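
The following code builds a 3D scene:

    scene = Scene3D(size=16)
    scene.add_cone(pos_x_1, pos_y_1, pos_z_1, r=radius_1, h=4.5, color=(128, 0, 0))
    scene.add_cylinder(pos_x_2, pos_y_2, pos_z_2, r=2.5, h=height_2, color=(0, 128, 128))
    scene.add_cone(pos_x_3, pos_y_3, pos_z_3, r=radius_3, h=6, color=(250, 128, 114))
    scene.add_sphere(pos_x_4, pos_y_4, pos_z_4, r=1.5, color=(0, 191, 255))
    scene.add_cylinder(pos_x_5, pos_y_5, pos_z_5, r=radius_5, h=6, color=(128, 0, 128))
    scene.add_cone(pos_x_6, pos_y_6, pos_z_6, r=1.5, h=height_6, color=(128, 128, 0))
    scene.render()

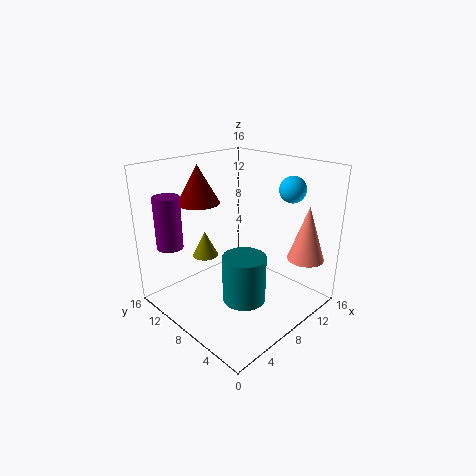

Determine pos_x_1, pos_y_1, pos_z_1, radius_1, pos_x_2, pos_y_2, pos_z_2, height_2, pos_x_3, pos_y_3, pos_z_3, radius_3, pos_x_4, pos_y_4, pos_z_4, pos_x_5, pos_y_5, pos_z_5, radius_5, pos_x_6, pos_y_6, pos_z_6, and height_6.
pos_x_1 = 7
pos_y_1 = 13.5
pos_z_1 = 11
radius_1 = 2.5
pos_x_2 = 8
pos_y_2 = 7
pos_z_2 = 0.5
height_2 = 5.5
pos_x_3 = 12.5
pos_y_3 = 2
pos_z_3 = 6
radius_3 = 2
pos_x_4 = 13.5
pos_y_4 = 5
pos_z_4 = 13
pos_x_5 = 3
pos_y_5 = 14
pos_z_5 = 6.5
radius_5 = 1.5
pos_x_6 = 6.5
pos_y_6 = 12
pos_z_6 = 5
height_6 = 3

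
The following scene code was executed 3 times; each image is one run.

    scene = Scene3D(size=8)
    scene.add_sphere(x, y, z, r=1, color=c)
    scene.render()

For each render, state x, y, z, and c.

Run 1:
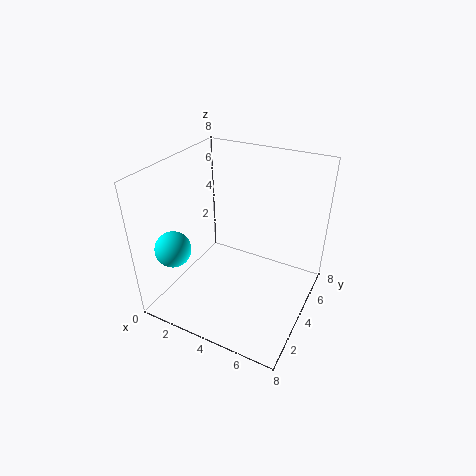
x = 1
y = 2
z = 3.5
c = 'cyan'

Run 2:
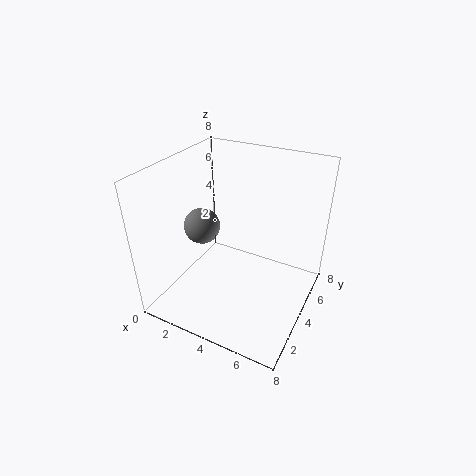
x = 2
y = 3.5
z = 4.5
c = 'gray'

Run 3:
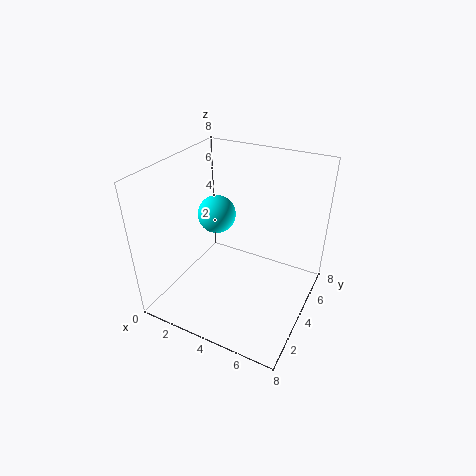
x = 3
y = 3.5
z = 5.5
c = 'cyan'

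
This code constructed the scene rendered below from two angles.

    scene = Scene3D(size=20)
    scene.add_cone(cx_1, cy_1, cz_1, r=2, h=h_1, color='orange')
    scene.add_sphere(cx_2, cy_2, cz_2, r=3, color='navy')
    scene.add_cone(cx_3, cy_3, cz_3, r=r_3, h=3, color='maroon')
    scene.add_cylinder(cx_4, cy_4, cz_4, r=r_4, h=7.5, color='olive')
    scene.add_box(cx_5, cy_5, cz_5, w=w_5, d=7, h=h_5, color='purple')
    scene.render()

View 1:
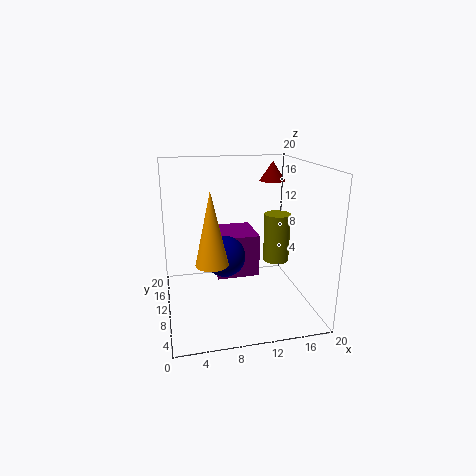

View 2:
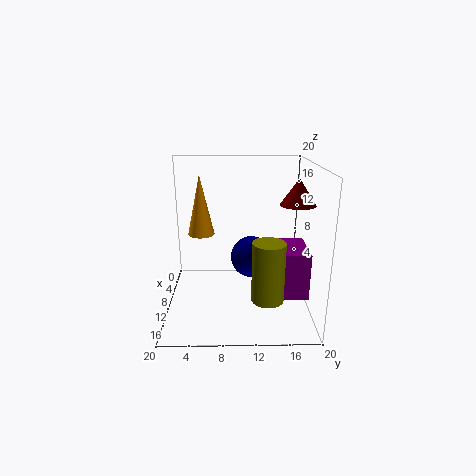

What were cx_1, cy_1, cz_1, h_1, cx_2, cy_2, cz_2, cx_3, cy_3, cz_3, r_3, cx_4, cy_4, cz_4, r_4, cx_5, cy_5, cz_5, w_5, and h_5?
cx_1 = 5.5, cy_1 = 4.5, cz_1 = 9, h_1 = 9, cx_2 = 8.5, cy_2 = 12, cz_2 = 6.5, cx_3 = 17, cy_3 = 16.5, cz_3 = 16.5, r_3 = 2, cx_4 = 17, cy_4 = 13.5, cz_4 = 4.5, r_4 = 2, cx_5 = 7.5, cy_5 = 12.5, cz_5 = 2.5, w_5 = 6.5, h_5 = 6.5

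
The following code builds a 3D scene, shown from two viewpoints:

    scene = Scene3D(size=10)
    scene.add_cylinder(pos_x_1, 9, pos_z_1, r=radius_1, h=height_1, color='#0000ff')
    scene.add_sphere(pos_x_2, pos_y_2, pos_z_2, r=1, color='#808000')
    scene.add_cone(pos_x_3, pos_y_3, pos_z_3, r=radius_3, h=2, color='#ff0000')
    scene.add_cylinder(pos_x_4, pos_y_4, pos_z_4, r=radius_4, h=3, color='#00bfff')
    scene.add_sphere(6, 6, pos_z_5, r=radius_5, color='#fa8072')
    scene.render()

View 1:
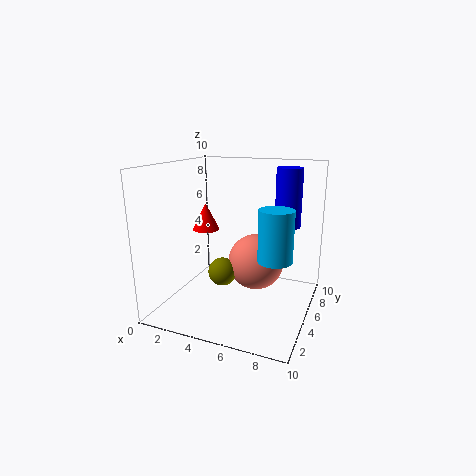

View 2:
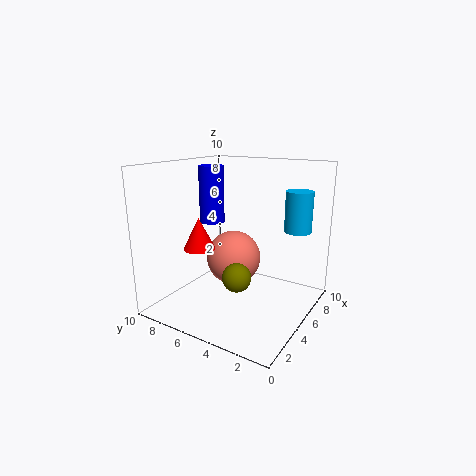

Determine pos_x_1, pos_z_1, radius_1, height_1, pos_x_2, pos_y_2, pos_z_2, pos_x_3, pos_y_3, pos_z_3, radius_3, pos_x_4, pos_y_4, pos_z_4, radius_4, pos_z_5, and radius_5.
pos_x_1 = 7.5
pos_z_1 = 5
radius_1 = 1
height_1 = 4.5
pos_x_2 = 4
pos_y_2 = 4.5
pos_z_2 = 2.5
pos_x_3 = 2
pos_y_3 = 6
pos_z_3 = 5
radius_3 = 1
pos_x_4 = 8.5
pos_y_4 = 2
pos_z_4 = 5
radius_4 = 1
pos_z_5 = 3
radius_5 = 2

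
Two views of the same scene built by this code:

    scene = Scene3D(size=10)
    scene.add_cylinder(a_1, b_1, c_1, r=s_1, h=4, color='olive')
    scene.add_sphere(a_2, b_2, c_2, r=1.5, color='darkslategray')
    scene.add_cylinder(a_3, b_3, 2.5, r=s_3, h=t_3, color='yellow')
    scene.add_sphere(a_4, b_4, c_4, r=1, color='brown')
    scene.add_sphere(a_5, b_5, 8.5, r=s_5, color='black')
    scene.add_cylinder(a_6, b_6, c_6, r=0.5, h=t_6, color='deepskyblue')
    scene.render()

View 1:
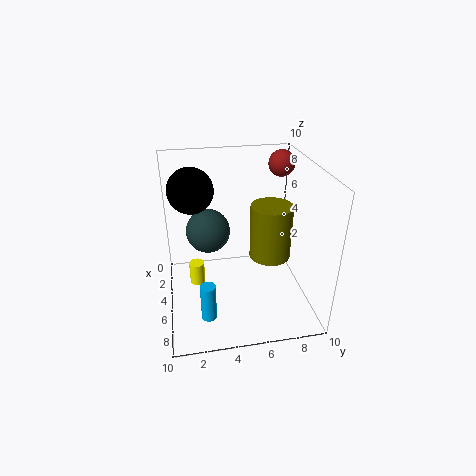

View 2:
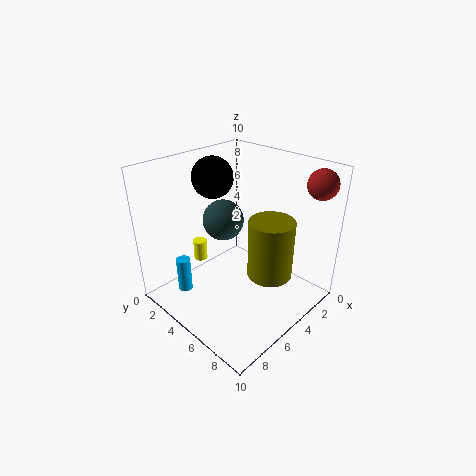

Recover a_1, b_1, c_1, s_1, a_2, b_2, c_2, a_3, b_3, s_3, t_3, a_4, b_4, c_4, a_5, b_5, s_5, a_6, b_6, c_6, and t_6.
a_1 = 4.5, b_1 = 7.5, c_1 = 3, s_1 = 1.5, a_2 = 4.5, b_2 = 3, c_2 = 5.5, a_3 = 6, b_3 = 2, s_3 = 0.5, t_3 = 1.5, a_4 = 1.5, b_4 = 9, c_4 = 9, a_5 = 4.5, b_5 = 2, s_5 = 1.5, a_6 = 8, b_6 = 2.5, c_6 = 1, t_6 = 2.5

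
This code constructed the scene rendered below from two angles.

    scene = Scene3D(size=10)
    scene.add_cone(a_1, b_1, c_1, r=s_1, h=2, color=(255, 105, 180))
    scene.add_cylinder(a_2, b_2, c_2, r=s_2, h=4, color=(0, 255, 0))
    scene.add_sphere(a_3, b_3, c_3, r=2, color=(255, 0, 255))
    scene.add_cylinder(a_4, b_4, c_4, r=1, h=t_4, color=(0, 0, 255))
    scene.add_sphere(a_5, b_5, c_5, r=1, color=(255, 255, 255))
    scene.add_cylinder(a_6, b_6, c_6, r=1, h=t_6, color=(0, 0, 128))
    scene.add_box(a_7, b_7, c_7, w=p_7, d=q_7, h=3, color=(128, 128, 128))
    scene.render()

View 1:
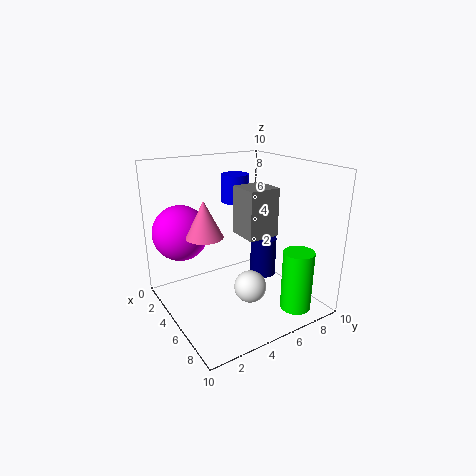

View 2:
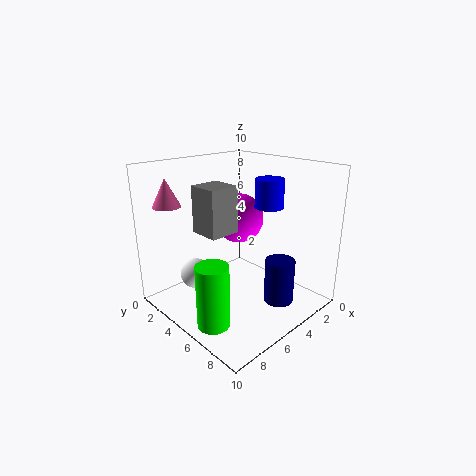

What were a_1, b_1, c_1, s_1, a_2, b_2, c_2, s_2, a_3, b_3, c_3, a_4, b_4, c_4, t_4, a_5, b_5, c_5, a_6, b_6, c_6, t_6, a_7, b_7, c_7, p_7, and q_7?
a_1 = 8, b_1 = 1, c_1 = 7, s_1 = 1, a_2 = 9, b_2 = 7, c_2 = 1, s_2 = 1, a_3 = 2, b_3 = 2, c_3 = 5, a_4 = 3, b_4 = 6, c_4 = 7, t_4 = 2, a_5 = 8, b_5 = 4, c_5 = 3, a_6 = 4, b_6 = 8, c_6 = 1, t_6 = 3, a_7 = 6, b_7 = 4, c_7 = 6, p_7 = 2, q_7 = 2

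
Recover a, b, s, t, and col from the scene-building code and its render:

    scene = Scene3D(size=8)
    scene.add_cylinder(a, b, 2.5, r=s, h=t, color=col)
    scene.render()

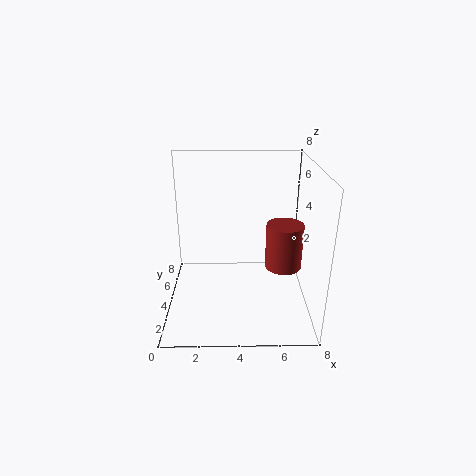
a = 6.5, b = 3.5, s = 1, t = 2.5, col = 'brown'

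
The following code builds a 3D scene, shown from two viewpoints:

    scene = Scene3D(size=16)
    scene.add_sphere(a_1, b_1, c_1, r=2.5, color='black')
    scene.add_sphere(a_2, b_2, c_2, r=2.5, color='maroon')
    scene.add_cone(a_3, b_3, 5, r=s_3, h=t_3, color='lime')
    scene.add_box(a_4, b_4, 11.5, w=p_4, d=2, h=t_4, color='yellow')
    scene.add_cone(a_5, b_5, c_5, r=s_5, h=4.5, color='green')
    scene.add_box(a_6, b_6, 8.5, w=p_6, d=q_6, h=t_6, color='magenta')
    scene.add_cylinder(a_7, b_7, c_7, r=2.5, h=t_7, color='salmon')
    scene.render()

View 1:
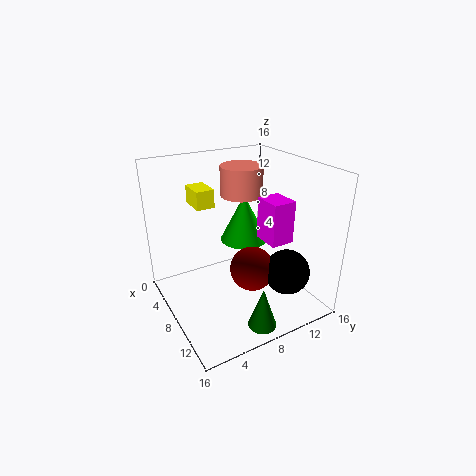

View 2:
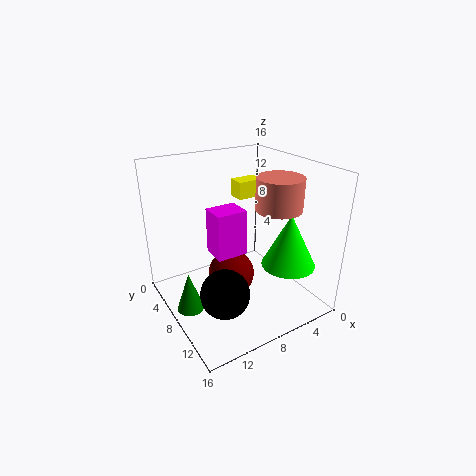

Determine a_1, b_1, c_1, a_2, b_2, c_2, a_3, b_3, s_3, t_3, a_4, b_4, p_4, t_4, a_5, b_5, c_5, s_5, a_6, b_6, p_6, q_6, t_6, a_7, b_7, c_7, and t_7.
a_1 = 12
b_1 = 12
c_1 = 4.5
a_2 = 9.5
b_2 = 9
c_2 = 4.5
a_3 = 3.5
b_3 = 11.5
s_3 = 3
t_3 = 6
a_4 = 3.5
b_4 = 4
p_4 = 3
t_4 = 2
a_5 = 14
b_5 = 7.5
c_5 = 0.5
s_5 = 1.5
a_6 = 9.5
b_6 = 9.5
p_6 = 3
q_6 = 2.5
t_6 = 4.5
a_7 = 4.5
b_7 = 10.5
c_7 = 11.5
t_7 = 3.5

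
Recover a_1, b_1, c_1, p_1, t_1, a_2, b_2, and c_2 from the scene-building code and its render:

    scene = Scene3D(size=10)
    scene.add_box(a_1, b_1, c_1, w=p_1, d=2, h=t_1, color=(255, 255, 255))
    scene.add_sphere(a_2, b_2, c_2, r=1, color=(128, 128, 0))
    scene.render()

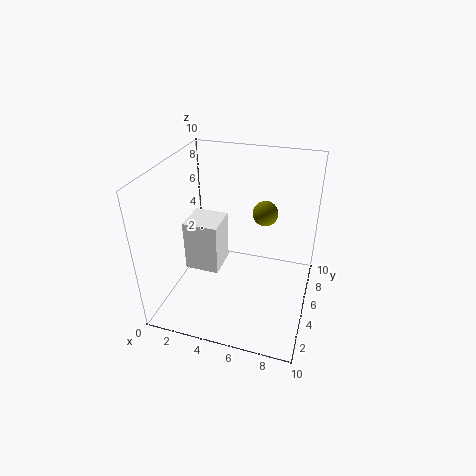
a_1 = 3; b_1 = 1; c_1 = 5; p_1 = 2; t_1 = 3; a_2 = 6; b_2 = 9; c_2 = 5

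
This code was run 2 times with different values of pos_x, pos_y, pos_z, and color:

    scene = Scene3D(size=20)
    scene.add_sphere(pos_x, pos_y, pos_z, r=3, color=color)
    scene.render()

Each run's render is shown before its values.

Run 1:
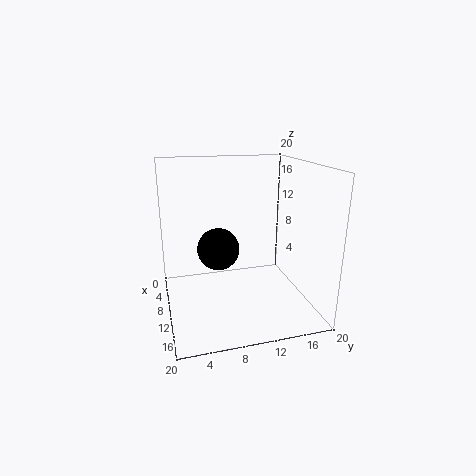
pos_x = 8.5
pos_y = 7.5
pos_z = 8
color = 'black'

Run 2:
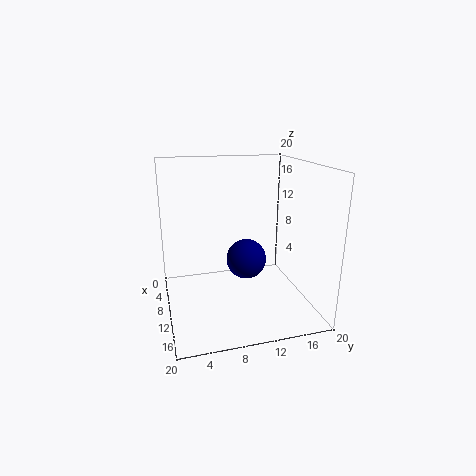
pos_x = 7.5
pos_y = 12
pos_z = 5.5
color = 'navy'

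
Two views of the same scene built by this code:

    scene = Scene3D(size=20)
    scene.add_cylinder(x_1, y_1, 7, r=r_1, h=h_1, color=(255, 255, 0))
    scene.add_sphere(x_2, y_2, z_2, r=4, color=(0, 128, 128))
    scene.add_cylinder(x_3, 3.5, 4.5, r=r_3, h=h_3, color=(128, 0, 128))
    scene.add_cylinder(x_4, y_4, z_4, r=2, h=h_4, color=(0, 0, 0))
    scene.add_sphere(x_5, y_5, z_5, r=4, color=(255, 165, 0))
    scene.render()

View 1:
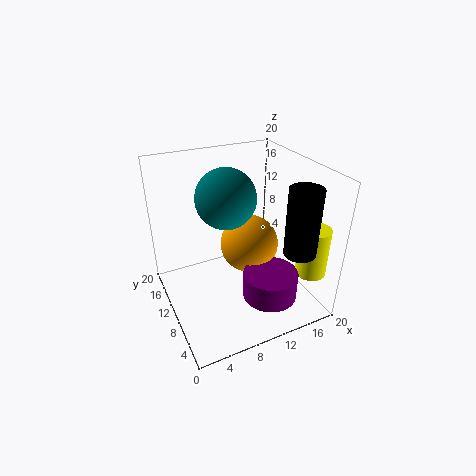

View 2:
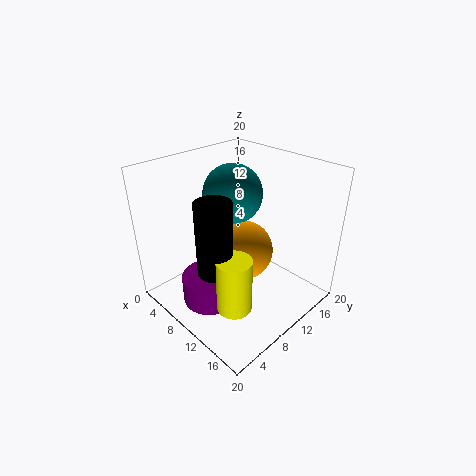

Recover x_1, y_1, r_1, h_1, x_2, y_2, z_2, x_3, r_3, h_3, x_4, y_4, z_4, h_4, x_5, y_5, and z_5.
x_1 = 17; y_1 = 2.5; r_1 = 2; h_1 = 6.5; x_2 = 8.5; y_2 = 10.5; z_2 = 16; x_3 = 11.5; r_3 = 3.5; h_3 = 3.5; x_4 = 14.5; y_4 = 2; z_4 = 11; h_4 = 8.5; x_5 = 11.5; y_5 = 9.5; z_5 = 9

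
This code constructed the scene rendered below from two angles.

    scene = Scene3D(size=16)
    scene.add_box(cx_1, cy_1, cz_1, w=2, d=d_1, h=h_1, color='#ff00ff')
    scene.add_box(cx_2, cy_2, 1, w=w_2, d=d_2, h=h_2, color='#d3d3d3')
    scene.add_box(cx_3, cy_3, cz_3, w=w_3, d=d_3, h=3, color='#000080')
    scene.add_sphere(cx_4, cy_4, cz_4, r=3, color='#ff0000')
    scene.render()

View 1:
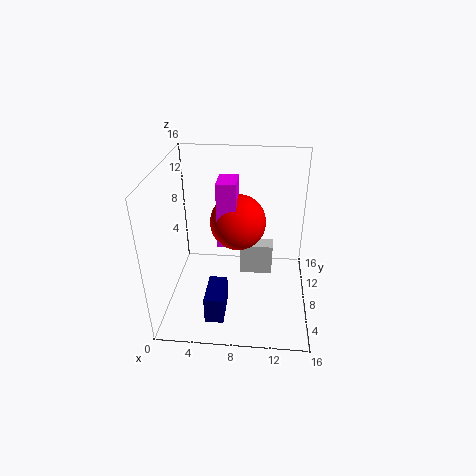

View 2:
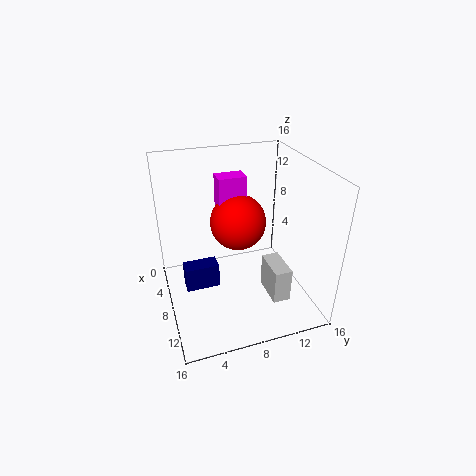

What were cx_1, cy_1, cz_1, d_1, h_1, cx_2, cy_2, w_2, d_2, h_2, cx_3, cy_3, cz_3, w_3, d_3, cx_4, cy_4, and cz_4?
cx_1 = 6, cy_1 = 6, cz_1 = 8, d_1 = 3, h_1 = 7, cx_2 = 8, cy_2 = 11, w_2 = 4, d_2 = 2, h_2 = 4, cx_3 = 5, cy_3 = 2, cz_3 = 1, w_3 = 2, d_3 = 4, cx_4 = 8, cy_4 = 8, cz_4 = 10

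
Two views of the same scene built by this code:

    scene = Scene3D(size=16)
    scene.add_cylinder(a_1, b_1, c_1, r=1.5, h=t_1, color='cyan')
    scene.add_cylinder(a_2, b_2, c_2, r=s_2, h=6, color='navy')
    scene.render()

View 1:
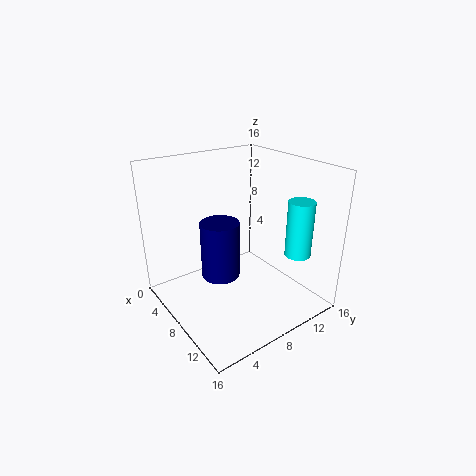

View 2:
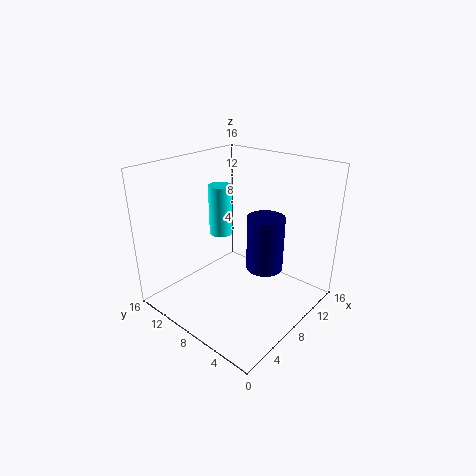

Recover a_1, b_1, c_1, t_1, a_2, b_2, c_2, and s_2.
a_1 = 11.5; b_1 = 14; c_1 = 5.5; t_1 = 6.5; a_2 = 9; b_2 = 5; c_2 = 5; s_2 = 2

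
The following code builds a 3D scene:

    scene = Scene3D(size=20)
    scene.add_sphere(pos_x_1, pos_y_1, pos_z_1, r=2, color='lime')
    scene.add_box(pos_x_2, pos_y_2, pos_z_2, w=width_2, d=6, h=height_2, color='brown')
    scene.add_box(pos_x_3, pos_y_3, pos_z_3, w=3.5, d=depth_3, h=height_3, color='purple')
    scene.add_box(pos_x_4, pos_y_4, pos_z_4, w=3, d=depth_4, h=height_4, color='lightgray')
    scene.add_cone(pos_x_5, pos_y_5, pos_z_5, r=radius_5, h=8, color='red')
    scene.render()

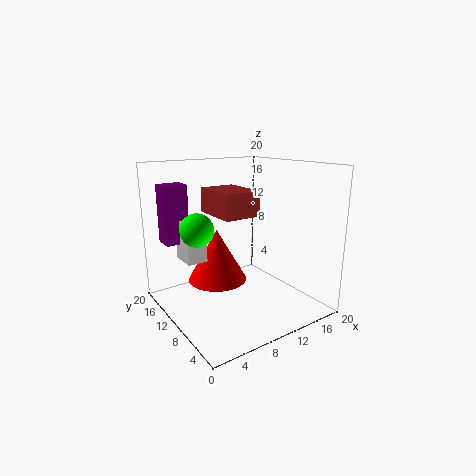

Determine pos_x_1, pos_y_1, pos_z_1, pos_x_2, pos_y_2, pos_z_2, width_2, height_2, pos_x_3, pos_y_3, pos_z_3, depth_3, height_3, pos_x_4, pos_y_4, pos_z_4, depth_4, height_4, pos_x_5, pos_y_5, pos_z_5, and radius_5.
pos_x_1 = 2.5; pos_y_1 = 7.5; pos_z_1 = 13; pos_x_2 = 4.5; pos_y_2 = 4; pos_z_2 = 14.5; width_2 = 4.5; height_2 = 3; pos_x_3 = 2; pos_y_3 = 16; pos_z_3 = 8.5; depth_3 = 3; height_3 = 8.5; pos_x_4 = 4; pos_y_4 = 13.5; pos_z_4 = 6; depth_4 = 4; height_4 = 6; pos_x_5 = 9.5; pos_y_5 = 15; pos_z_5 = 2; radius_5 = 4.5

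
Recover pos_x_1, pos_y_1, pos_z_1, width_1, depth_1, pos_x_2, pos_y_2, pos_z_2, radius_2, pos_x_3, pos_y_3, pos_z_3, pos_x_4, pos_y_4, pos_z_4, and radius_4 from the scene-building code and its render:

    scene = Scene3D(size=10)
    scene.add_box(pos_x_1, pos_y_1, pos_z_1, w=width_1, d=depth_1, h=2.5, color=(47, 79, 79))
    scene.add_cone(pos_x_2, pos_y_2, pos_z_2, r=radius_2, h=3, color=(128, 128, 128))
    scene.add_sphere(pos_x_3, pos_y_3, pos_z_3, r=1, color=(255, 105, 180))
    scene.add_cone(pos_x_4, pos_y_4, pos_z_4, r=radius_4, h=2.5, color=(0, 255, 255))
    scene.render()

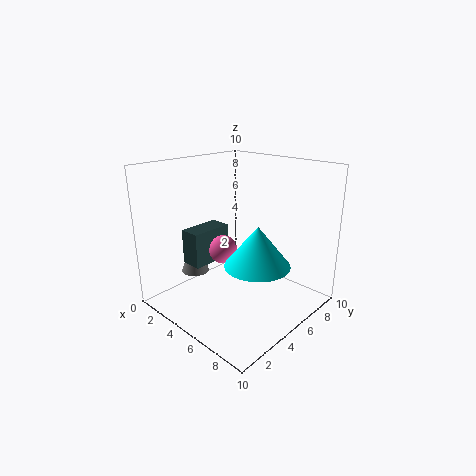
pos_x_1 = 2
pos_y_1 = 2.5
pos_z_1 = 3
width_1 = 1.5
depth_1 = 3
pos_x_2 = 2
pos_y_2 = 3.5
pos_z_2 = 2
radius_2 = 1
pos_x_3 = 4
pos_y_3 = 4.5
pos_z_3 = 4
pos_x_4 = 8
pos_y_4 = 3.5
pos_z_4 = 4.5
radius_4 = 2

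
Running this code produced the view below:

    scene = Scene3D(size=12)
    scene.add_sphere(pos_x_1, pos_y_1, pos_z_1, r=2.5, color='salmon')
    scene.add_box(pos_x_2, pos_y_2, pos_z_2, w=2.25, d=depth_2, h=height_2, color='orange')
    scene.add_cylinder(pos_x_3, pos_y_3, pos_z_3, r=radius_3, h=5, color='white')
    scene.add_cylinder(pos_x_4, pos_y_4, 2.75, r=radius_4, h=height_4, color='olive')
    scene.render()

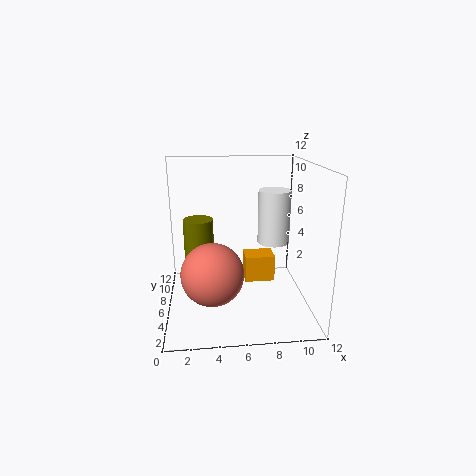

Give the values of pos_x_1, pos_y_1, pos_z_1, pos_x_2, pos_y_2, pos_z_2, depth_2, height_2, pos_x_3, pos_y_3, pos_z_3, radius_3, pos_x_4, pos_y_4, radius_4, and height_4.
pos_x_1 = 3.75
pos_y_1 = 4
pos_z_1 = 3.75
pos_x_2 = 6.25
pos_y_2 = 3
pos_z_2 = 3.5
depth_2 = 1.75
height_2 = 2
pos_x_3 = 9.75
pos_y_3 = 9.25
pos_z_3 = 4.25
radius_3 = 1.5
pos_x_4 = 2.75
pos_y_4 = 6.75
radius_4 = 1.25
height_4 = 4.75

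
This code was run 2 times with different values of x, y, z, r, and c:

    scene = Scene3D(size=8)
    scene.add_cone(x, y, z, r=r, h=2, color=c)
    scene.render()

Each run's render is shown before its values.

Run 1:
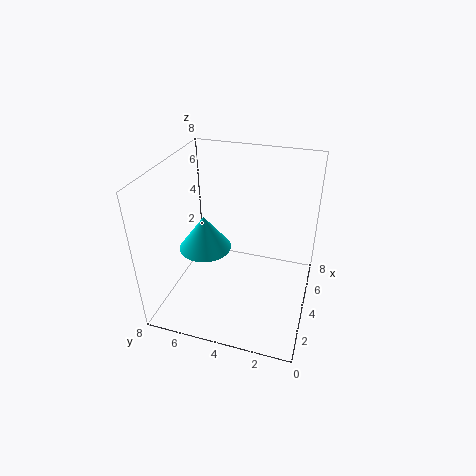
x = 4
y = 6
z = 3
r = 1.5
c = 'cyan'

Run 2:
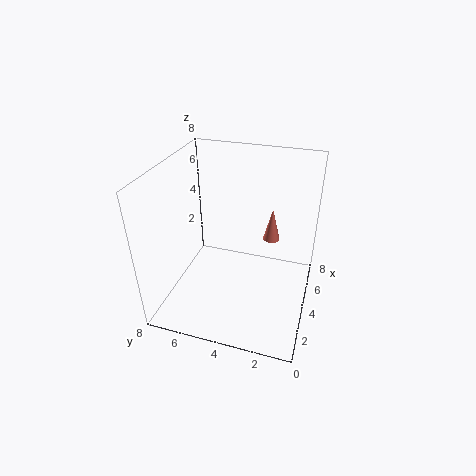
x = 6
y = 2.5
z = 3
r = 0.5
c = 'salmon'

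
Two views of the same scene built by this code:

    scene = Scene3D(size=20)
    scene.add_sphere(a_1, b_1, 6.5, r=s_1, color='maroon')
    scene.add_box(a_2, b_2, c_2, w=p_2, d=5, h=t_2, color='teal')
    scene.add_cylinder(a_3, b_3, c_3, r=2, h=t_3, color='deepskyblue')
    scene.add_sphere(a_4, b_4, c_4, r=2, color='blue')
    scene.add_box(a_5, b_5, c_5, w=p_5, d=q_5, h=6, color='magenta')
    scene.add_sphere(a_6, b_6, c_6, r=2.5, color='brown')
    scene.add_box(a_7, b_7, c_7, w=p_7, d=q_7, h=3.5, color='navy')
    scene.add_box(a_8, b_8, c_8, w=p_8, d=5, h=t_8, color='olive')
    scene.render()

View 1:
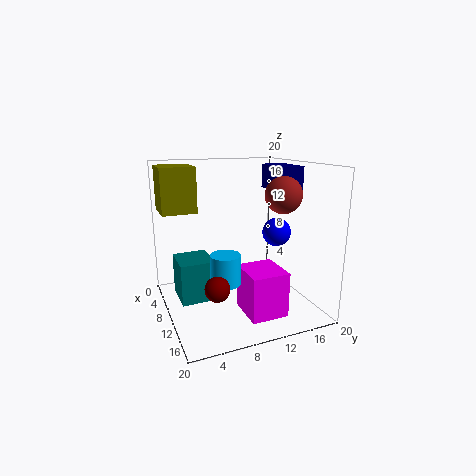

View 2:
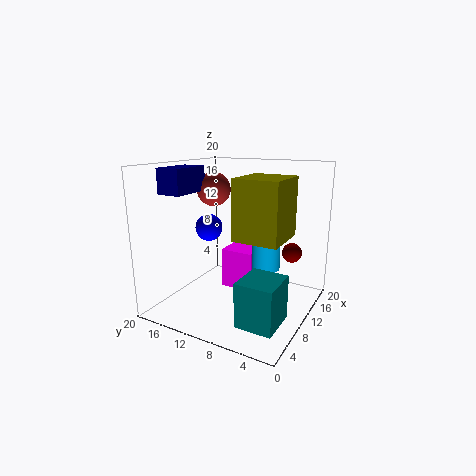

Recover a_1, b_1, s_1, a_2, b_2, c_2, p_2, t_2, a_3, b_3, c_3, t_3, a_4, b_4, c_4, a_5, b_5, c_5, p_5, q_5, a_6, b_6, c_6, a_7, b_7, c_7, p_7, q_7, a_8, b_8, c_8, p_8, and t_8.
a_1 = 17, b_1 = 4.5, s_1 = 1.5, a_2 = 3.5, b_2 = 2, c_2 = 0.5, p_2 = 5.5, t_2 = 6, a_3 = 13, b_3 = 7, c_3 = 5, t_3 = 4, a_4 = 11, b_4 = 15.5, c_4 = 10.5, a_5 = 12, b_5 = 9, c_5 = 1, p_5 = 5.5, q_5 = 5, a_6 = 12.5, b_6 = 15.5, c_6 = 16, a_7 = 5, b_7 = 16, c_7 = 16, p_7 = 6, q_7 = 3.5, a_8 = 0.5, b_8 = 0.5, c_8 = 13, p_8 = 5.5, t_8 = 6.5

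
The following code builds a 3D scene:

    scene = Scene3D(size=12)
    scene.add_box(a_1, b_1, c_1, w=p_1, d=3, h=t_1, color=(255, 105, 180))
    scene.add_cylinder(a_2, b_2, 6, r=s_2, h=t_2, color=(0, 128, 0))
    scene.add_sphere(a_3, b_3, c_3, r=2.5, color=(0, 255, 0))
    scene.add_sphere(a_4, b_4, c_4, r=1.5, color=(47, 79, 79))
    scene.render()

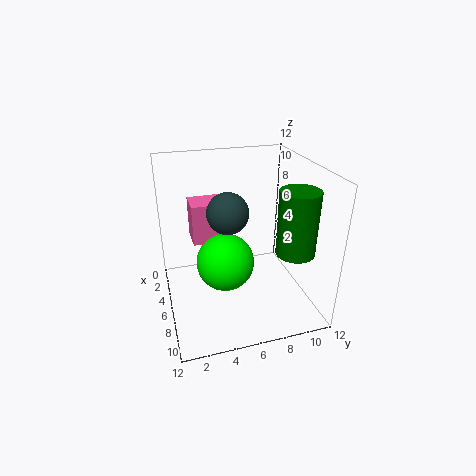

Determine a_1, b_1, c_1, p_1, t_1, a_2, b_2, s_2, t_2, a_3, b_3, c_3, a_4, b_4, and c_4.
a_1 = 2; b_1 = 2.5; c_1 = 5; p_1 = 2.5; t_1 = 3.5; a_2 = 9.5; b_2 = 9.5; s_2 = 1.5; t_2 = 5; a_3 = 5.5; b_3 = 5; c_3 = 3.5; a_4 = 8.5; b_4 = 4.5; c_4 = 9.5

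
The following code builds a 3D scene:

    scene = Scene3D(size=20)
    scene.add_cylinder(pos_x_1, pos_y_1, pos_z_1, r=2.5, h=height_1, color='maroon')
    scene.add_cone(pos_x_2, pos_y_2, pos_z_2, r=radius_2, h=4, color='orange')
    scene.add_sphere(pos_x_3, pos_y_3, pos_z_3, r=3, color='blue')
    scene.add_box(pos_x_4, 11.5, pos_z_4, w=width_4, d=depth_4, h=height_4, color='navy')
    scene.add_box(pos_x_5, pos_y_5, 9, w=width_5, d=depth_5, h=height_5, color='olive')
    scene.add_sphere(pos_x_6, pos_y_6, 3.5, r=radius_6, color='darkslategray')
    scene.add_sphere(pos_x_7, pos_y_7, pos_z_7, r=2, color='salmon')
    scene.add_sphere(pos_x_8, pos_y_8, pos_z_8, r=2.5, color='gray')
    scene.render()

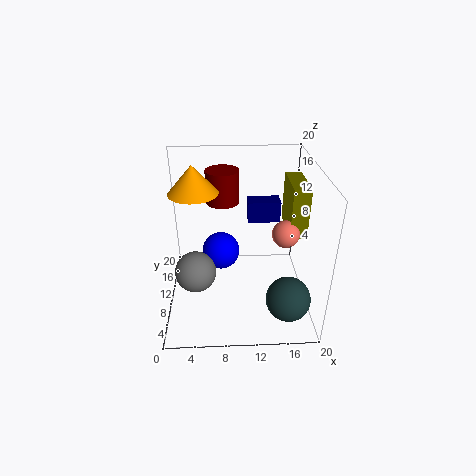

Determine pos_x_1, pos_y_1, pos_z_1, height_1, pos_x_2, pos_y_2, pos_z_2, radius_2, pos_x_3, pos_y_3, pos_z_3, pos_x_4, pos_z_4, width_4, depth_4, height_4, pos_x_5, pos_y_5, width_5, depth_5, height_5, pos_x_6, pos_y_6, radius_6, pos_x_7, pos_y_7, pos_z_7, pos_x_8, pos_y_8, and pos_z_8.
pos_x_1 = 8, pos_y_1 = 16.5, pos_z_1 = 12.5, height_1 = 5, pos_x_2 = 4, pos_y_2 = 13, pos_z_2 = 15.5, radius_2 = 3.5, pos_x_3 = 7.5, pos_y_3 = 16, pos_z_3 = 4, pos_x_4 = 11.5, pos_z_4 = 11.5, width_4 = 4.5, depth_4 = 2.5, height_4 = 3, pos_x_5 = 17.5, pos_y_5 = 11, width_5 = 2.5, depth_5 = 7, height_5 = 7.5, pos_x_6 = 16.5, pos_y_6 = 4.5, radius_6 = 3, pos_x_7 = 17, pos_y_7 = 11.5, pos_z_7 = 9.5, pos_x_8 = 4.5, pos_y_8 = 4, pos_z_8 = 9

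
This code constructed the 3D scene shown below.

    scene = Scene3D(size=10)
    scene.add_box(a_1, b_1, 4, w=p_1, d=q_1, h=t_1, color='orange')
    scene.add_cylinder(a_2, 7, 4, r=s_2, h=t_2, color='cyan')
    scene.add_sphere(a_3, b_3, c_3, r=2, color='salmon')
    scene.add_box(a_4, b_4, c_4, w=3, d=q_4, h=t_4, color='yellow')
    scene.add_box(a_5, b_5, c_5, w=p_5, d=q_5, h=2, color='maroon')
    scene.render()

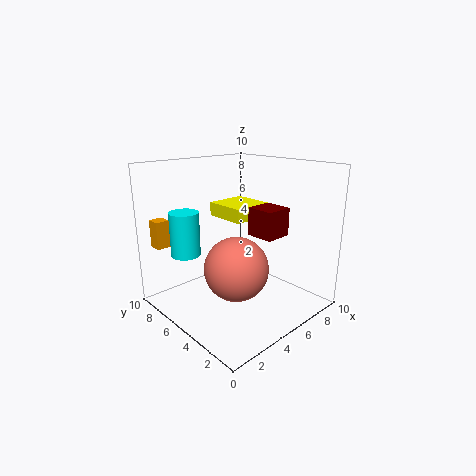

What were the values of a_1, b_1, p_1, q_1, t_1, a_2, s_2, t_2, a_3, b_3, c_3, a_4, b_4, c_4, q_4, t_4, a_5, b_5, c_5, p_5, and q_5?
a_1 = 1; b_1 = 9; p_1 = 1; q_1 = 1; t_1 = 2; a_2 = 2; s_2 = 1; t_2 = 3; a_3 = 3; b_3 = 3; c_3 = 4; a_4 = 5; b_4 = 5; c_4 = 6; q_4 = 3; t_4 = 1; a_5 = 6; b_5 = 3; c_5 = 5; p_5 = 2; q_5 = 2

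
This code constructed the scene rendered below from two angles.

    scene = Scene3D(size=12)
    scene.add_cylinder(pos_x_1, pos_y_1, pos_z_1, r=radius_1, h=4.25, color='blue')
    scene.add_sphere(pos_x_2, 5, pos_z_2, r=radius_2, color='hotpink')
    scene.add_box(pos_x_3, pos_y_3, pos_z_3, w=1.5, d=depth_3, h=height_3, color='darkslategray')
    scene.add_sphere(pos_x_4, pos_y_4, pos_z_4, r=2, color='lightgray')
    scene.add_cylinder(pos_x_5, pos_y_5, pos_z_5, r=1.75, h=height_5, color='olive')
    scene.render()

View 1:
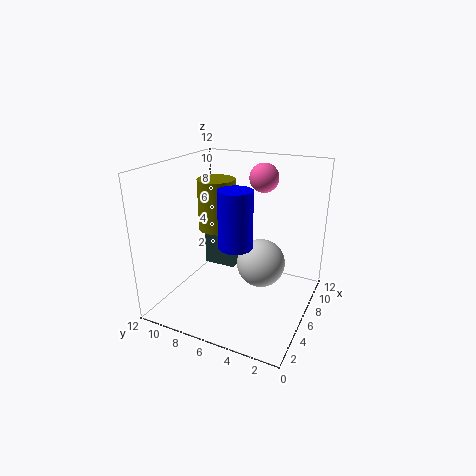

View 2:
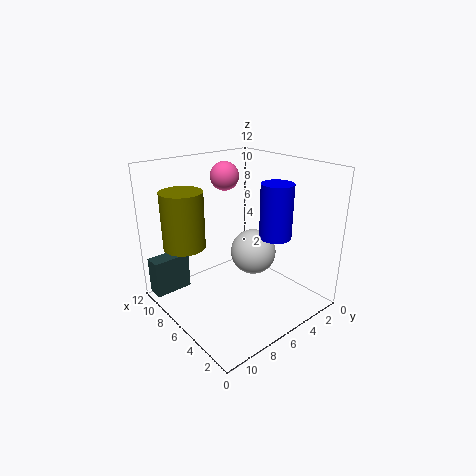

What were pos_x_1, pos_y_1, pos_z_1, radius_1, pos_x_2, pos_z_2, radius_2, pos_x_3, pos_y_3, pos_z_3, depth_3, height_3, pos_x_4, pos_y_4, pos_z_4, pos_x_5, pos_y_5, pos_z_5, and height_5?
pos_x_1 = 3; pos_y_1 = 4.75; pos_z_1 = 6.75; radius_1 = 1.25; pos_x_2 = 9; pos_z_2 = 10.5; radius_2 = 1.25; pos_x_3 = 10; pos_y_3 = 8.5; pos_z_3 = 0.5; depth_3 = 3.25; height_3 = 3.25; pos_x_4 = 6.25; pos_y_4 = 4; pos_z_4 = 4; pos_x_5 = 8.75; pos_y_5 = 9.5; pos_z_5 = 5.25; height_5 = 4.75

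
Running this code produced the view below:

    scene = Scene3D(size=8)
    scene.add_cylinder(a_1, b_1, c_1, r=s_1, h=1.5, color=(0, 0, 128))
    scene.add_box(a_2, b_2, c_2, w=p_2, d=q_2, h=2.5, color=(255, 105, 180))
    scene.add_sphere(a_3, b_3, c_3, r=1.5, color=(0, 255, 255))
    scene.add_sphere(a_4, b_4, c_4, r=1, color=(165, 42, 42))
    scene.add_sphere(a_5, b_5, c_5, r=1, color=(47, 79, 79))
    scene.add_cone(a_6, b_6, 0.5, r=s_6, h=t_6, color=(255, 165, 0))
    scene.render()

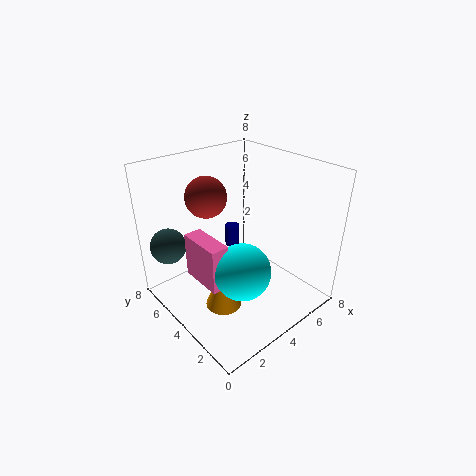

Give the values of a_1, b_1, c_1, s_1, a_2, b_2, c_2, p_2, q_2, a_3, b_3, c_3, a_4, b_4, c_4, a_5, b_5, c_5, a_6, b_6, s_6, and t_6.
a_1 = 6.5; b_1 = 7.5; c_1 = 1; s_1 = 0.5; a_2 = 1.5; b_2 = 3; c_2 = 2; p_2 = 1; q_2 = 2.5; a_3 = 3; b_3 = 2.5; c_3 = 3; a_4 = 2; b_4 = 4; c_4 = 7; a_5 = 1; b_5 = 6.5; c_5 = 3.5; a_6 = 2.5; b_6 = 3.5; s_6 = 1; t_6 = 2.5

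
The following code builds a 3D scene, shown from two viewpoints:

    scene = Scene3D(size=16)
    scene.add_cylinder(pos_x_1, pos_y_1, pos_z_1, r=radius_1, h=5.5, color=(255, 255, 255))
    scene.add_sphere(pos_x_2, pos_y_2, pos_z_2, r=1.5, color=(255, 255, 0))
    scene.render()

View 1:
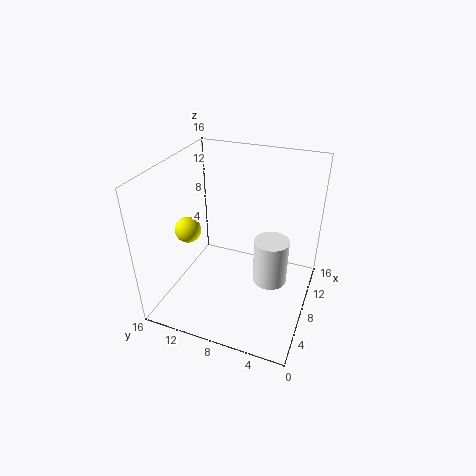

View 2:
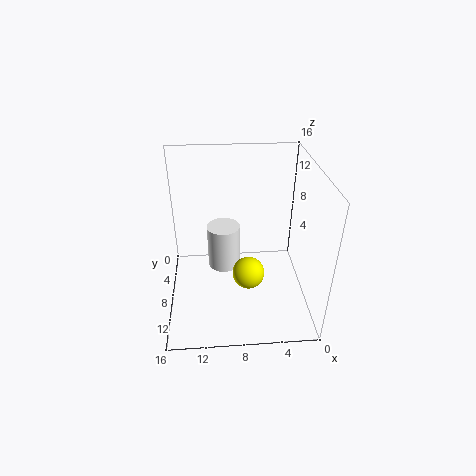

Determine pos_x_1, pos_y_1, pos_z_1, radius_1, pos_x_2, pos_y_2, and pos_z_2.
pos_x_1 = 9.5
pos_y_1 = 4.5
pos_z_1 = 2
radius_1 = 2
pos_x_2 = 7.5
pos_y_2 = 14
pos_z_2 = 8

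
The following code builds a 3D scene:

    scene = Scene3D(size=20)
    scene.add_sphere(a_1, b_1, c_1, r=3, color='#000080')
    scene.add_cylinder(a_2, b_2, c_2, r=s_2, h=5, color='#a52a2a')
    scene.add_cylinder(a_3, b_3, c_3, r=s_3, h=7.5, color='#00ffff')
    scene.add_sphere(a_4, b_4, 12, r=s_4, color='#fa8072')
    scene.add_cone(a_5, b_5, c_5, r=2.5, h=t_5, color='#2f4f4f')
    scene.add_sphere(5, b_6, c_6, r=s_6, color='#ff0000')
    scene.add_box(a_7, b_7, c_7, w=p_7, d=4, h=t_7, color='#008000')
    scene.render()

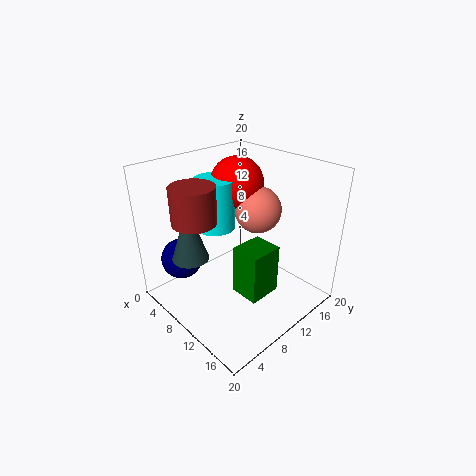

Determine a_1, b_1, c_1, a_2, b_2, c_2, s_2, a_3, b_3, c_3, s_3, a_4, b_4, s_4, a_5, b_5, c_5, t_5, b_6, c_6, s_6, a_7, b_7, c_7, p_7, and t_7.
a_1 = 3
b_1 = 5
c_1 = 5.5
a_2 = 7
b_2 = 5
c_2 = 13
s_2 = 3
a_3 = 4.5
b_3 = 10.5
c_3 = 9.5
s_3 = 3
a_4 = 8.5
b_4 = 15.5
s_4 = 3.5
a_5 = 7
b_5 = 4
c_5 = 8
t_5 = 7.5
b_6 = 14.5
c_6 = 15.5
s_6 = 4
a_7 = 15
b_7 = 4.5
c_7 = 7
p_7 = 3.5
t_7 = 6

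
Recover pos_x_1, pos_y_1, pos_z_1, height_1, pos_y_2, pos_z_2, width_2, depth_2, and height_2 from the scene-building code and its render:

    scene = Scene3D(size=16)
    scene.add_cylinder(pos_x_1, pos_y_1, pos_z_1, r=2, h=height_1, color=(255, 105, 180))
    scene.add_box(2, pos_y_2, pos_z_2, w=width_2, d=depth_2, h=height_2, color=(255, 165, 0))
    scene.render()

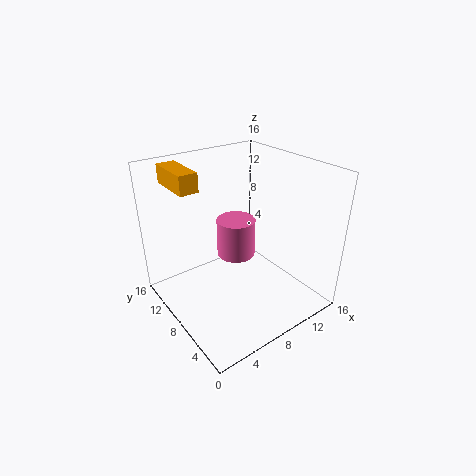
pos_x_1 = 7; pos_y_1 = 7; pos_z_1 = 7; height_1 = 4; pos_y_2 = 9; pos_z_2 = 14; width_2 = 2; depth_2 = 5; height_2 = 2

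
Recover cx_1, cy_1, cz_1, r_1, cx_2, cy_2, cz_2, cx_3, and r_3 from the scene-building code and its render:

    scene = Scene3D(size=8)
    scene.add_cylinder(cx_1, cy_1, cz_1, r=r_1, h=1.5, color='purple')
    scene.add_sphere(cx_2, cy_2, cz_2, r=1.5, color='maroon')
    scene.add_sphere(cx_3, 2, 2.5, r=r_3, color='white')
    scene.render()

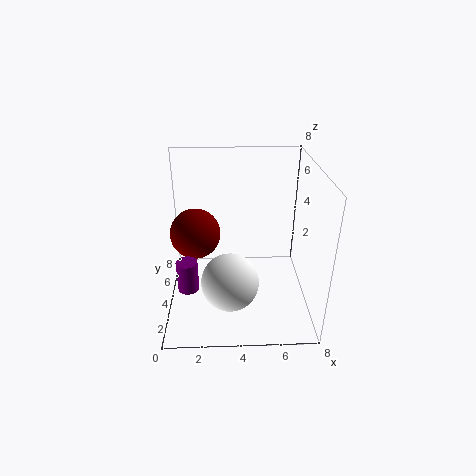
cx_1 = 1.5; cy_1 = 1; cz_1 = 3; r_1 = 0.5; cx_2 = 1.5; cy_2 = 5.5; cz_2 = 3.5; cx_3 = 3.5; r_3 = 1.5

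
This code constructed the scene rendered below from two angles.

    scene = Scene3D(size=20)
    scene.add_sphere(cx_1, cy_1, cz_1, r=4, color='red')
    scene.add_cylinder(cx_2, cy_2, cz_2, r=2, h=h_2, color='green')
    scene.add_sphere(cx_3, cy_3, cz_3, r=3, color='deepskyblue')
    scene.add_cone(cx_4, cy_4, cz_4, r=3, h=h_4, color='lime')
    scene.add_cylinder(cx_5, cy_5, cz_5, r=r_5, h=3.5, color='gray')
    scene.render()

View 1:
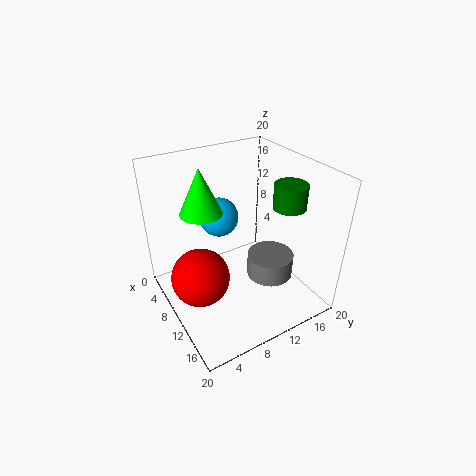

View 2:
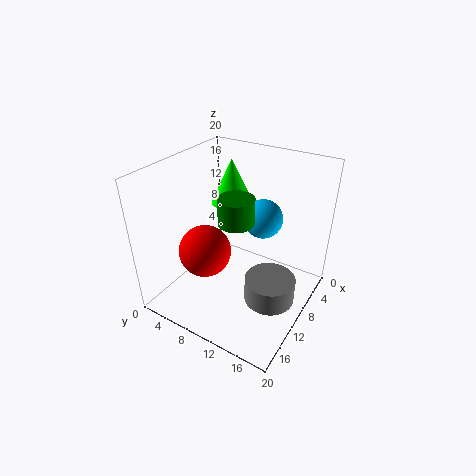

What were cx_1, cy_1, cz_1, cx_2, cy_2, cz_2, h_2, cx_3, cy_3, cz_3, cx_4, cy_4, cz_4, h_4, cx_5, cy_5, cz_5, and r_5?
cx_1 = 10; cy_1 = 4; cz_1 = 5.5; cx_2 = 16; cy_2 = 13.5; cz_2 = 16.5; h_2 = 3; cx_3 = 3.5; cy_3 = 10.5; cz_3 = 10; cx_4 = 6; cy_4 = 6.5; cz_4 = 13; h_4 = 6.5; cx_5 = 10.5; cy_5 = 15.5; cz_5 = 2; r_5 = 3.5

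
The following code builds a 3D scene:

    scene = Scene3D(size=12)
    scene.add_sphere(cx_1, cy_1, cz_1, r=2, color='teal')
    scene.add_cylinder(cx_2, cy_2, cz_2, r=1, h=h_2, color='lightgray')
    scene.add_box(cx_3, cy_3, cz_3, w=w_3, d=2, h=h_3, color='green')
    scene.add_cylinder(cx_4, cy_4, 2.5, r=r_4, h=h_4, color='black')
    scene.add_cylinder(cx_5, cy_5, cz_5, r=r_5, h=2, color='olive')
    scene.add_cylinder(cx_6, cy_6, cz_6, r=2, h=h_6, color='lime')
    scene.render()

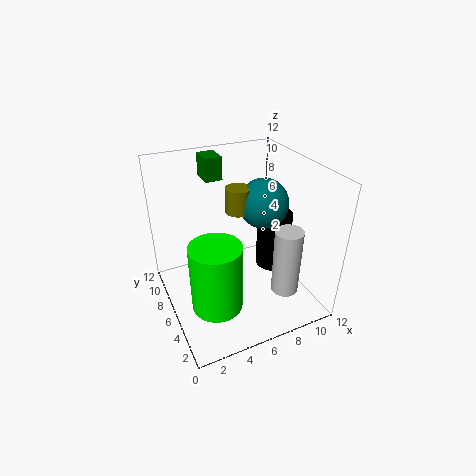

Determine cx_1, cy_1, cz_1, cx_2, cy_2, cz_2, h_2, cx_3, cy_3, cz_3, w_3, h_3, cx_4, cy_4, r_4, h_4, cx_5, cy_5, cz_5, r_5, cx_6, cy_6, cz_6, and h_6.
cx_1 = 8; cy_1 = 5.5; cz_1 = 9; cx_2 = 7.5; cy_2 = 1; cz_2 = 4; h_2 = 5; cx_3 = 4.5; cy_3 = 9; cz_3 = 10; w_3 = 1.5; h_3 = 2; cx_4 = 9.5; cy_4 = 6; r_4 = 1.5; h_4 = 5; cx_5 = 6; cy_5 = 6; cz_5 = 8.5; r_5 = 1; cx_6 = 3; cy_6 = 3.5; cz_6 = 2; h_6 = 5.5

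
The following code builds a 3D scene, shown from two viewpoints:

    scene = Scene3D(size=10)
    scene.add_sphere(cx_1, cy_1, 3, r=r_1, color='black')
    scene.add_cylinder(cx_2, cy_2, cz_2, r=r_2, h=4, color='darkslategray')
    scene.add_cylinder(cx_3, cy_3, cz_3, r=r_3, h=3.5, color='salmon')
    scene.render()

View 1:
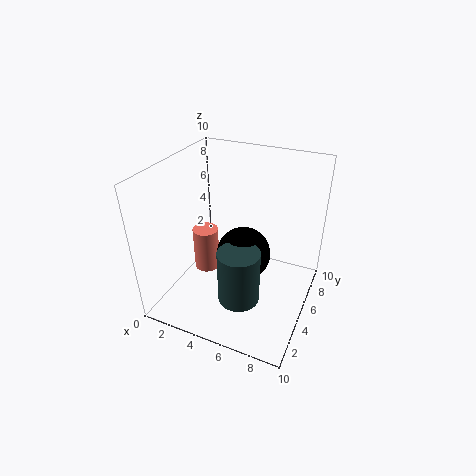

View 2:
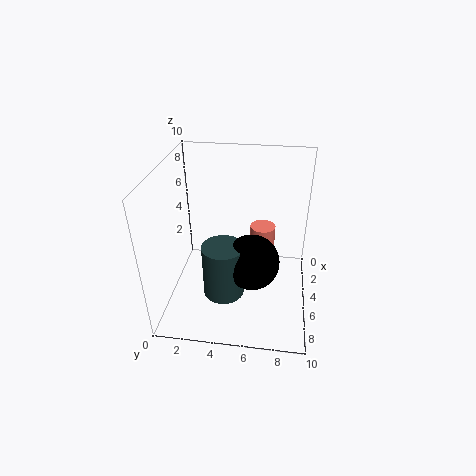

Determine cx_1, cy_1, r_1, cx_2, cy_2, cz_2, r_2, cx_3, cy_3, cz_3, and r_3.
cx_1 = 5
cy_1 = 6
r_1 = 2
cx_2 = 5.5
cy_2 = 4
cz_2 = 0.5
r_2 = 1.5
cx_3 = 1.5
cy_3 = 6.5
cz_3 = 0.5
r_3 = 1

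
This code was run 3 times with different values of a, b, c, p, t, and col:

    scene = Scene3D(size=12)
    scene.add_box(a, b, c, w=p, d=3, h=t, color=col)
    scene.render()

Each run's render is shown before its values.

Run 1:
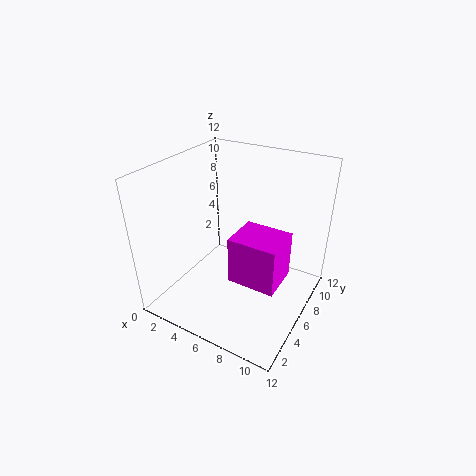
a = 7.5, b = 2, c = 5, p = 3.5, t = 3.5, col = 'magenta'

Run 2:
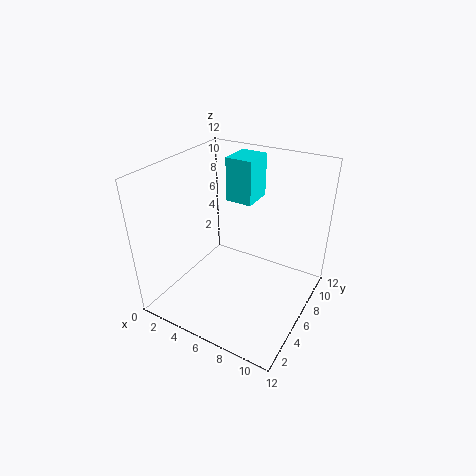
a = 3, b = 9, c = 7.5, p = 2.5, t = 4, col = 'cyan'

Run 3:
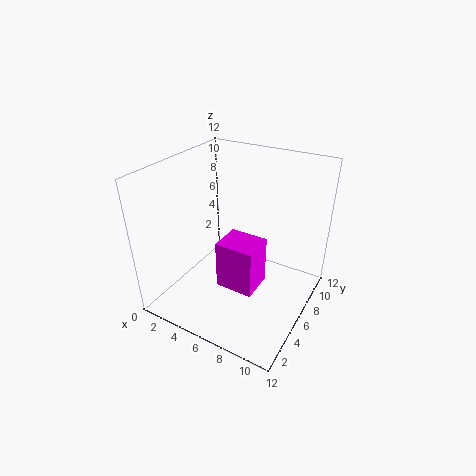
a = 4, b = 5.5, c = 0.5, p = 3.5, t = 4.5, col = 'magenta'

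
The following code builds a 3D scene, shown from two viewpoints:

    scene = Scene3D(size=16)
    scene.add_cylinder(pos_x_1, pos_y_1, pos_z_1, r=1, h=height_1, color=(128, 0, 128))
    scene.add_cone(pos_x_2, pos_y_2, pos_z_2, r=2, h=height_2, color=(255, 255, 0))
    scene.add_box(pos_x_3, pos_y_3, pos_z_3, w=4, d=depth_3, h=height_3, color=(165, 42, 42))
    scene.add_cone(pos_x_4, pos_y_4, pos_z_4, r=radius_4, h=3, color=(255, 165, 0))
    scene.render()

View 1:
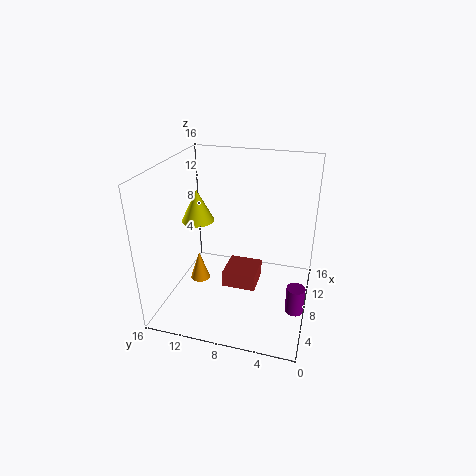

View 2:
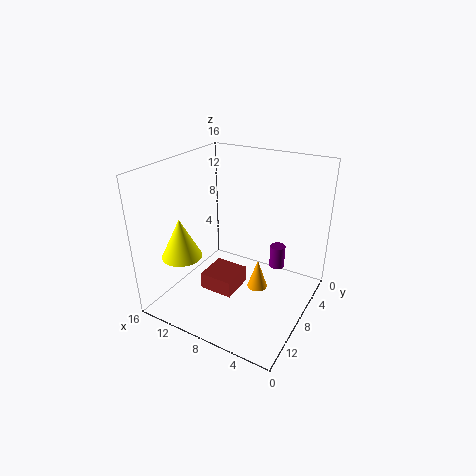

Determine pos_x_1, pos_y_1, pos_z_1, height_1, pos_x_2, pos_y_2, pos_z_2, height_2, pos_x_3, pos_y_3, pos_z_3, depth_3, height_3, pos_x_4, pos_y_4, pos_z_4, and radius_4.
pos_x_1 = 6
pos_y_1 = 1
pos_z_1 = 1
height_1 = 3
pos_x_2 = 11
pos_y_2 = 14
pos_z_2 = 8
height_2 = 4
pos_x_3 = 8
pos_y_3 = 6
pos_z_3 = 1
depth_3 = 4
height_3 = 2
pos_x_4 = 4
pos_y_4 = 11
pos_z_4 = 5
radius_4 = 1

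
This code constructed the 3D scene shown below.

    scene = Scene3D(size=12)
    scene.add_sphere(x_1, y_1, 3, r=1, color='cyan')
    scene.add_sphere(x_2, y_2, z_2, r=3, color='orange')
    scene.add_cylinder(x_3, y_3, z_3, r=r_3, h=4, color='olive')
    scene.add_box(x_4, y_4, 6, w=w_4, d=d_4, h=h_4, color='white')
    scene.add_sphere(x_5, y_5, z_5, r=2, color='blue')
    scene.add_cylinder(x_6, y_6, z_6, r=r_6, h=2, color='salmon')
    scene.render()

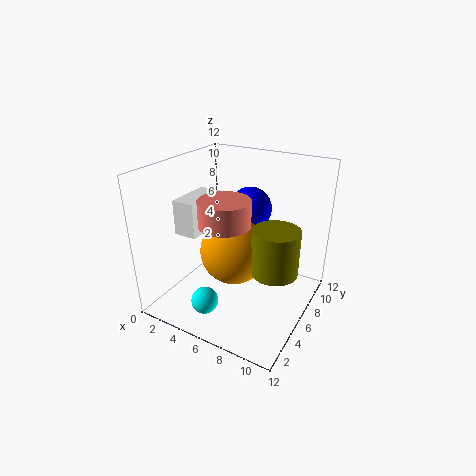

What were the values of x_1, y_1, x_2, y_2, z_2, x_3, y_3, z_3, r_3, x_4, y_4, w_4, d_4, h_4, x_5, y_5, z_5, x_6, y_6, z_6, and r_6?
x_1 = 6, y_1 = 1, x_2 = 5, y_2 = 7, z_2 = 4, x_3 = 9, y_3 = 7, z_3 = 3, r_3 = 2, x_4 = 1, y_4 = 4, w_4 = 2, d_4 = 4, h_4 = 3, x_5 = 5, y_5 = 10, z_5 = 7, x_6 = 6, y_6 = 4, z_6 = 8, r_6 = 2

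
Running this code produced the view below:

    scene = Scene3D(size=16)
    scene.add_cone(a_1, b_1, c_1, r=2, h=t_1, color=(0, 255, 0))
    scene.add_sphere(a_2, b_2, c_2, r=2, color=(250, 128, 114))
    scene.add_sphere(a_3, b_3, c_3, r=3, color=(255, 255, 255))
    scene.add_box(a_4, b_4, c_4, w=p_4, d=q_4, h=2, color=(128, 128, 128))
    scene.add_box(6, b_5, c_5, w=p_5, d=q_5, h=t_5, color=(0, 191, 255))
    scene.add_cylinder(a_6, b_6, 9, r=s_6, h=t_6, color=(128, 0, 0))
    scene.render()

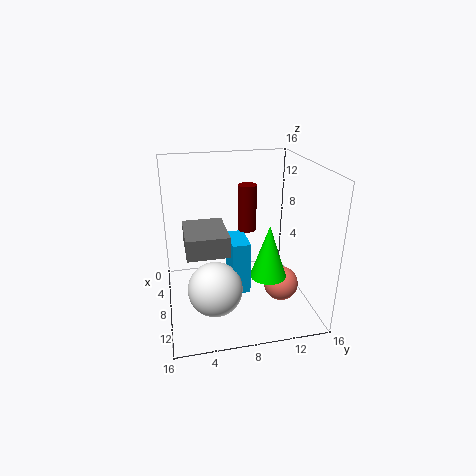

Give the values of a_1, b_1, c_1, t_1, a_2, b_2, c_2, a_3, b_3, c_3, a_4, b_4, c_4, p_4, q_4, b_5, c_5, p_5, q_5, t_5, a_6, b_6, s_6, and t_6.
a_1 = 10
b_1 = 11
c_1 = 4
t_1 = 6
a_2 = 9
b_2 = 13
c_2 = 2
a_3 = 10
b_3 = 5
c_3 = 3
a_4 = 9
b_4 = 2
c_4 = 9
p_4 = 5
q_4 = 4
b_5 = 7
c_5 = 2
p_5 = 4
q_5 = 2
t_5 = 6
a_6 = 8
b_6 = 9
s_6 = 1
t_6 = 5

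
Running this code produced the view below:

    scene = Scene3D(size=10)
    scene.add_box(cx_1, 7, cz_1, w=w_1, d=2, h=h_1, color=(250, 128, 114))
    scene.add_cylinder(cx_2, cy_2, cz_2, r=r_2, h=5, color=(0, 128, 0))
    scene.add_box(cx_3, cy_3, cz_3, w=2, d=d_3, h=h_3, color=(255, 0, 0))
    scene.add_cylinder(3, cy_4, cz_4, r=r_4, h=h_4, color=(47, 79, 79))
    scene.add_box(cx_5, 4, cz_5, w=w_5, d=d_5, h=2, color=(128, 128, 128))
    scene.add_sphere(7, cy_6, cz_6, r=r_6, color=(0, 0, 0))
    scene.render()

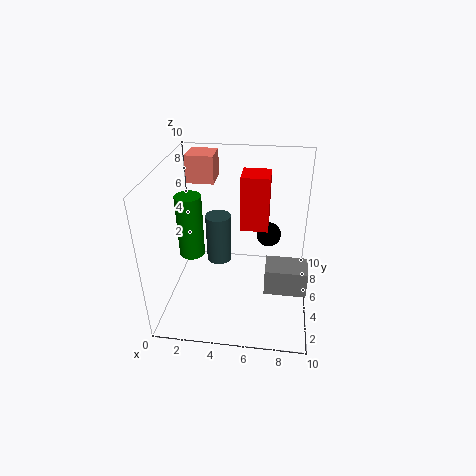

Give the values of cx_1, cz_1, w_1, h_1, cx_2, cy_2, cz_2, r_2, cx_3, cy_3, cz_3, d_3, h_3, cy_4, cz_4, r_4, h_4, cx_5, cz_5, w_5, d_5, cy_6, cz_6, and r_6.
cx_1 = 1
cz_1 = 8
w_1 = 2
h_1 = 2
cx_2 = 1
cy_2 = 7
cz_2 = 2
r_2 = 1
cx_3 = 5
cy_3 = 6
cz_3 = 5
d_3 = 2
h_3 = 4
cy_4 = 8
cz_4 = 1
r_4 = 1
h_4 = 4
cx_5 = 7
cz_5 = 1
w_5 = 3
d_5 = 2
cy_6 = 9
cz_6 = 3
r_6 = 1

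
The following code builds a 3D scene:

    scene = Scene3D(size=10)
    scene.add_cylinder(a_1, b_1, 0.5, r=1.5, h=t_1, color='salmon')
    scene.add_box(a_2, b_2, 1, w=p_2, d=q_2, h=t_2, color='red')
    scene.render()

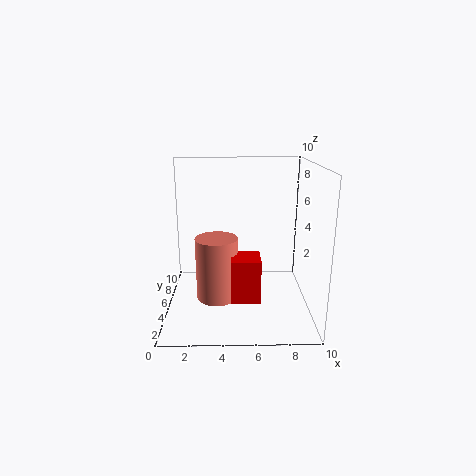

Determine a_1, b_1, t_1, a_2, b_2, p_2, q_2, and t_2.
a_1 = 3.5; b_1 = 5; t_1 = 4.5; a_2 = 4.5; b_2 = 3; p_2 = 2; q_2 = 2; t_2 = 3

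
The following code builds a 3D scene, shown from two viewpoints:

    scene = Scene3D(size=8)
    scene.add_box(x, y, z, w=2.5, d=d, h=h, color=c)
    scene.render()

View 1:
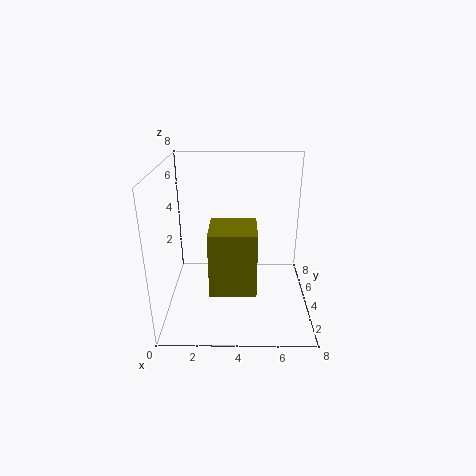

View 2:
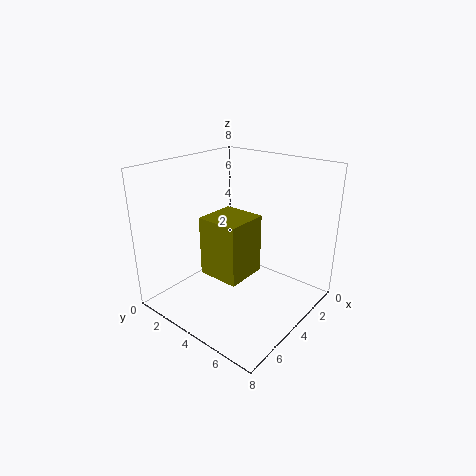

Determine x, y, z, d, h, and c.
x = 2.5; y = 2; z = 1.5; d = 2.5; h = 3.5; c = 'olive'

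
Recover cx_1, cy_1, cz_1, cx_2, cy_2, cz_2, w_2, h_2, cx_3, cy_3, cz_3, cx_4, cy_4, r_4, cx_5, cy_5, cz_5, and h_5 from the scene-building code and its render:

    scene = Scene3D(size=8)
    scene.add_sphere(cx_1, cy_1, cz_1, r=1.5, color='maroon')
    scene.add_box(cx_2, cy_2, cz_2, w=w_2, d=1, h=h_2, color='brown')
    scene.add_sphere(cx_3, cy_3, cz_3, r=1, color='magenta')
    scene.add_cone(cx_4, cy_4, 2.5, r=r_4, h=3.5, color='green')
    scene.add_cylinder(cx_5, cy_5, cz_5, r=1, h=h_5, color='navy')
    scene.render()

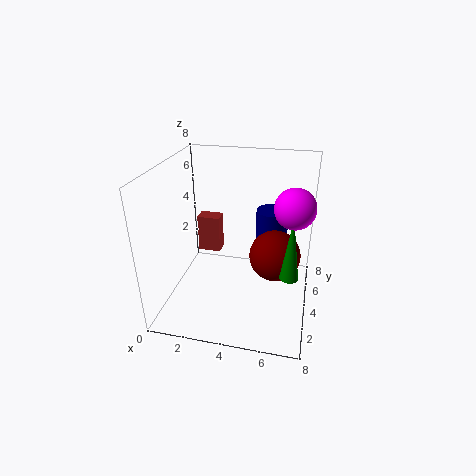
cx_1 = 6, cy_1 = 5, cz_1 = 2.5, cx_2 = 0.5, cy_2 = 7, cz_2 = 1, w_2 = 1.5, h_2 = 2.5, cx_3 = 7, cy_3 = 3, cz_3 = 6.5, cx_4 = 7, cy_4 = 3, r_4 = 0.5, cx_5 = 5.5, cy_5 = 7, cz_5 = 2.5, h_5 = 2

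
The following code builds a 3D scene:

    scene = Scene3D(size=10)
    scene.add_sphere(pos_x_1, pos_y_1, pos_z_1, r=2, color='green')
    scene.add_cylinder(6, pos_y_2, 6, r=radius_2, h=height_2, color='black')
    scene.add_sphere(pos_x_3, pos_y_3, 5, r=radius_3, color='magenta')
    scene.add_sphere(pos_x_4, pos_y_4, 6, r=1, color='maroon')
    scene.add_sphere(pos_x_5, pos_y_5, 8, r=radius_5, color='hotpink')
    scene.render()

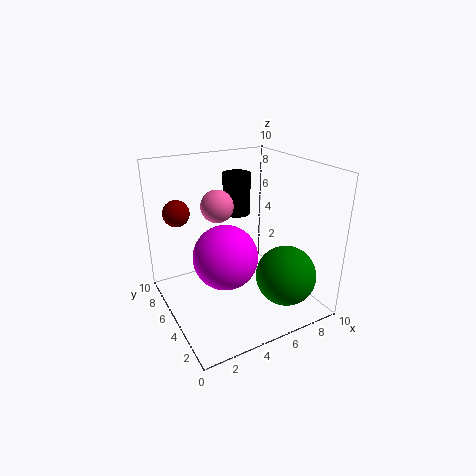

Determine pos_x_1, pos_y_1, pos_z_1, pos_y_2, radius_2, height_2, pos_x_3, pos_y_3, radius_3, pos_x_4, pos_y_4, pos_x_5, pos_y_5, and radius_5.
pos_x_1 = 7; pos_y_1 = 2; pos_z_1 = 3; pos_y_2 = 7; radius_2 = 1; height_2 = 3; pos_x_3 = 3; pos_y_3 = 3; radius_3 = 2; pos_x_4 = 2; pos_y_4 = 9; pos_x_5 = 3; pos_y_5 = 4; radius_5 = 1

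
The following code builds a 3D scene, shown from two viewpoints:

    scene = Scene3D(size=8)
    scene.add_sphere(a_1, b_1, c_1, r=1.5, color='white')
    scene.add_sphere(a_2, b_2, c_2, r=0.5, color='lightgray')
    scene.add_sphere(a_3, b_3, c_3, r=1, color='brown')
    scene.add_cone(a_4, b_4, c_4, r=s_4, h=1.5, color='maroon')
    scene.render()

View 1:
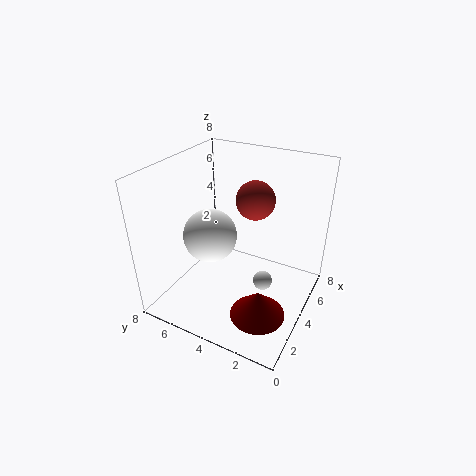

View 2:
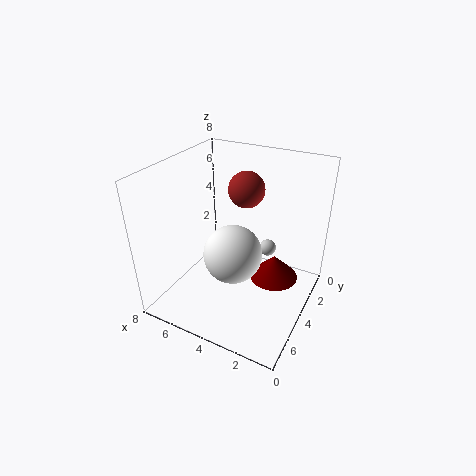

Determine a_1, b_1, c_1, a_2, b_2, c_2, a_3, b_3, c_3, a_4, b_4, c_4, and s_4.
a_1 = 3.5; b_1 = 5.5; c_1 = 4; a_2 = 3; b_2 = 2; c_2 = 2.5; a_3 = 4; b_3 = 3; c_3 = 6.5; a_4 = 2.5; b_4 = 2; c_4 = 0.5; s_4 = 1.5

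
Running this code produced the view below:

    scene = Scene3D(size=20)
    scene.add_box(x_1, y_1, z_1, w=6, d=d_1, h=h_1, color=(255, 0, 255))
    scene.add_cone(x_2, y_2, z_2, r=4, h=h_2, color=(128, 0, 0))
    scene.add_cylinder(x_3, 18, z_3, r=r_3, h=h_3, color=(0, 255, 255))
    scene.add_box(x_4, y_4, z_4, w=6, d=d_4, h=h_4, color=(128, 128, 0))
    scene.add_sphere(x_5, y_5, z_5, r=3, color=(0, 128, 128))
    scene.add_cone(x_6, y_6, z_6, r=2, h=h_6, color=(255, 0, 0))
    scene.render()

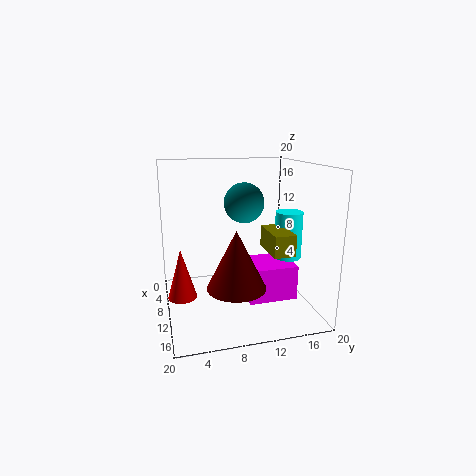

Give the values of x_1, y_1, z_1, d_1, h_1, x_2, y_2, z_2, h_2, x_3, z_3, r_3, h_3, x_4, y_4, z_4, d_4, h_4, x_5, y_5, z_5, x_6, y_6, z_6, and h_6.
x_1 = 7, y_1 = 11, z_1 = 1, d_1 = 7, h_1 = 5, x_2 = 13, y_2 = 9, z_2 = 4, h_2 = 8, x_3 = 9, z_3 = 6, r_3 = 2, h_3 = 7, x_4 = 8, y_4 = 14, z_4 = 8, d_4 = 3, h_4 = 3, x_5 = 6, y_5 = 12, z_5 = 14, x_6 = 10, y_6 = 2, z_6 = 2, h_6 = 7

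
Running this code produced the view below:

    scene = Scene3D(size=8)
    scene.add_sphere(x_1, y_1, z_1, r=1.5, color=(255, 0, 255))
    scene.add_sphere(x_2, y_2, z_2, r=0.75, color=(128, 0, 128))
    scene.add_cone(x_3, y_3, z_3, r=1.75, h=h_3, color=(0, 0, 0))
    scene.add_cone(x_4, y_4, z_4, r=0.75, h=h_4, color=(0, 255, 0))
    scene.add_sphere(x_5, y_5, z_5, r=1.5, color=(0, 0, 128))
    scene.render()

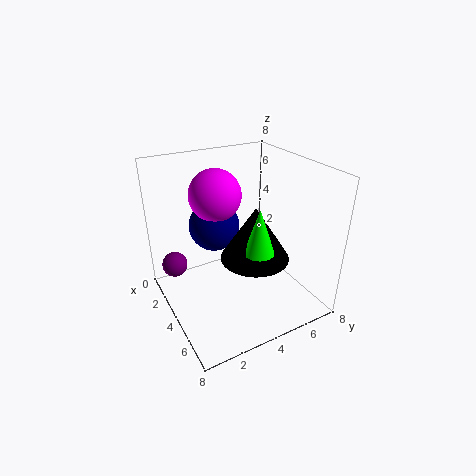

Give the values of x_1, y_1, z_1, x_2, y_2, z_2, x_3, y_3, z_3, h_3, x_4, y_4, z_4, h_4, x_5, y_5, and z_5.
x_1 = 2.25; y_1 = 3.5; z_1 = 6; x_2 = 1.5; y_2 = 1; z_2 = 1.75; x_3 = 5.75; y_3 = 4; z_3 = 3.75; h_3 = 2.75; x_4 = 6.5; y_4 = 3.75; z_4 = 4.5; h_4 = 2.25; x_5 = 2; y_5 = 3.5; z_5 = 4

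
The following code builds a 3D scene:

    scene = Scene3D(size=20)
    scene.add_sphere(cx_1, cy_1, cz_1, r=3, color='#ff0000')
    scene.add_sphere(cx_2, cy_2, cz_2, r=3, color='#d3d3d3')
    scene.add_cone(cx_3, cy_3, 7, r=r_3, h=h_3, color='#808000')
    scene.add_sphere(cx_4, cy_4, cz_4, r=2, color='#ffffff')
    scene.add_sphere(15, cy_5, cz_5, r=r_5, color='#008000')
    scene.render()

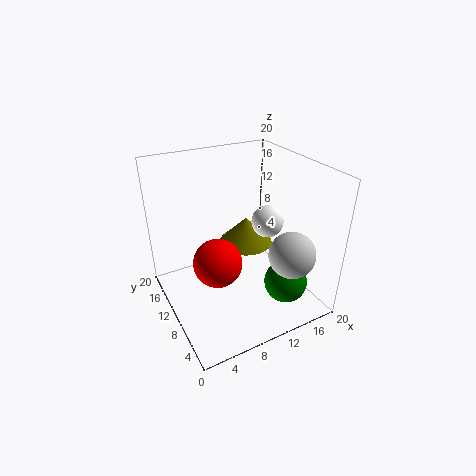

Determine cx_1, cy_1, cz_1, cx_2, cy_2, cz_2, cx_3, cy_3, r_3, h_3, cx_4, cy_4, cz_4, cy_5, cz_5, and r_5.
cx_1 = 5
cy_1 = 6
cz_1 = 10
cx_2 = 14
cy_2 = 3
cz_2 = 10
cx_3 = 13
cy_3 = 13
r_3 = 4
h_3 = 4
cx_4 = 12
cy_4 = 6
cz_4 = 14
cy_5 = 5
cz_5 = 4
r_5 = 3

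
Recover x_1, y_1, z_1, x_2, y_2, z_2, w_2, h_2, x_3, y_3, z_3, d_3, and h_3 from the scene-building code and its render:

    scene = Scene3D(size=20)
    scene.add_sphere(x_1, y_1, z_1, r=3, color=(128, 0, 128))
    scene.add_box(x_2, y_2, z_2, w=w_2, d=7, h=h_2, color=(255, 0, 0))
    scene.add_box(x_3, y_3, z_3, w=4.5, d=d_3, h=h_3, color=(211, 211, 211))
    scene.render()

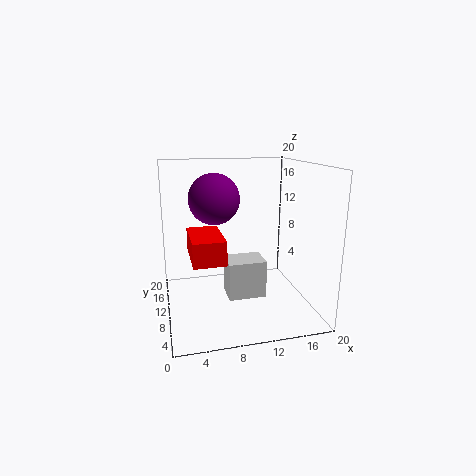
x_1 = 6; y_1 = 5.5; z_1 = 16.5; x_2 = 3; y_2 = 3; z_2 = 9; w_2 = 4; h_2 = 3; x_3 = 7; y_3 = 2; z_3 = 5; d_3 = 3.5; h_3 = 4.5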